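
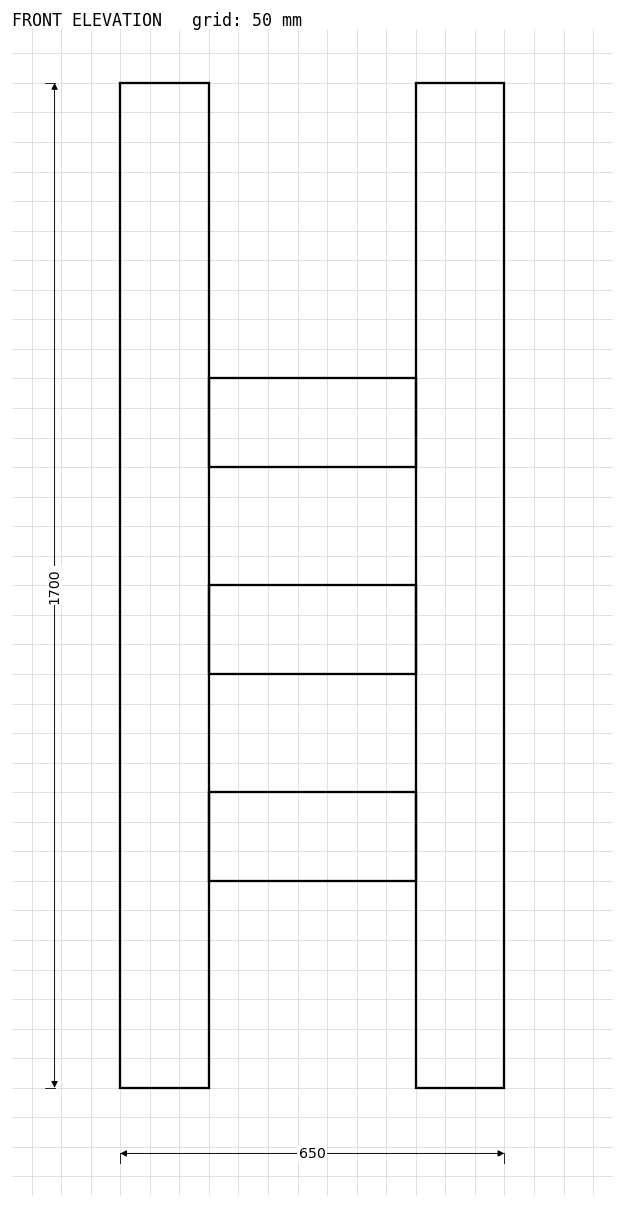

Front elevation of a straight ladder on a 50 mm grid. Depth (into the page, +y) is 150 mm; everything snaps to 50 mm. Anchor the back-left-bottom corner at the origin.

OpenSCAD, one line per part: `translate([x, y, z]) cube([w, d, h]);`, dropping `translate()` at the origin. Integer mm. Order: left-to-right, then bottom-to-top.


cube([150, 150, 1700]);
translate([150, 0, 350]) cube([350, 150, 150]);
translate([150, 0, 700]) cube([350, 150, 150]);
translate([150, 0, 1050]) cube([350, 150, 150]);
translate([500, 0, 0]) cube([150, 150, 1700]);


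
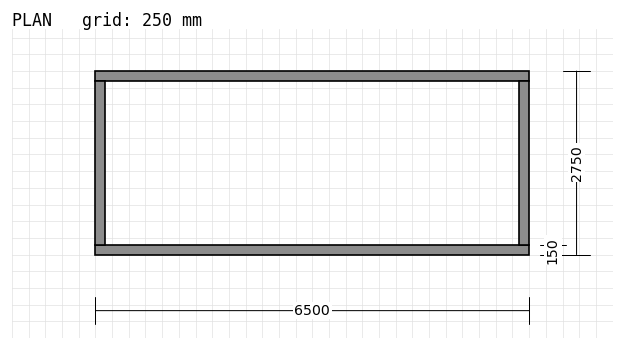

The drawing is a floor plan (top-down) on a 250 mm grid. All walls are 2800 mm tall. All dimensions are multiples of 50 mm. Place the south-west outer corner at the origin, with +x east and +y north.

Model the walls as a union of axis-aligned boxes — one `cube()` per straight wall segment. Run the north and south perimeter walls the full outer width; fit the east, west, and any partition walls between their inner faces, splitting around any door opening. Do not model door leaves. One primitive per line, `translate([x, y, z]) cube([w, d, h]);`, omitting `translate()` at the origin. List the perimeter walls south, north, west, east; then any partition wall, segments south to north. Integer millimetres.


cube([6500, 150, 2800]);
translate([0, 2600, 0]) cube([6500, 150, 2800]);
translate([0, 150, 0]) cube([150, 2450, 2800]);
translate([6350, 150, 0]) cube([150, 2450, 2800]);


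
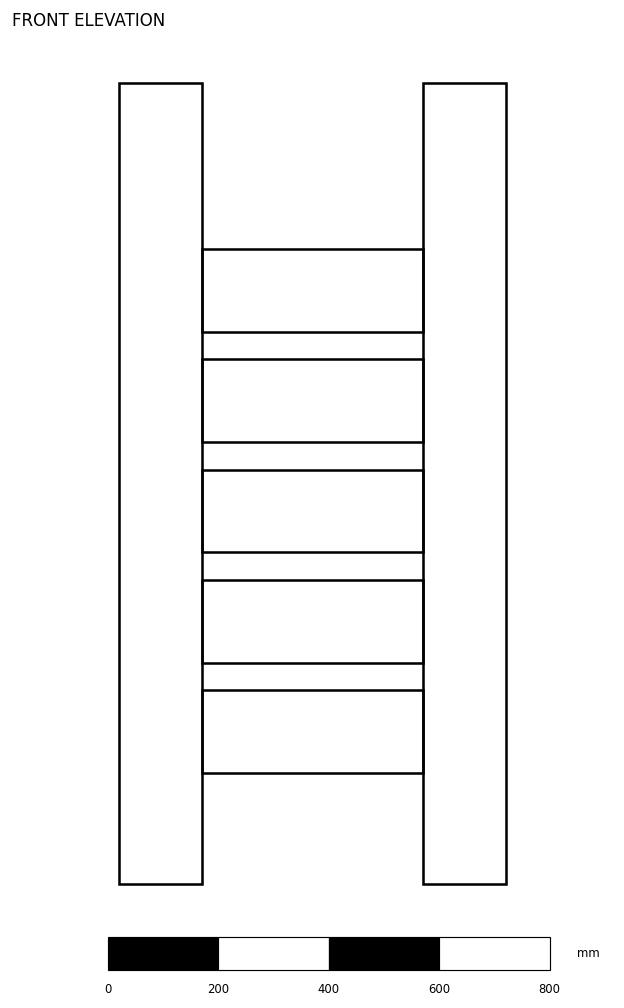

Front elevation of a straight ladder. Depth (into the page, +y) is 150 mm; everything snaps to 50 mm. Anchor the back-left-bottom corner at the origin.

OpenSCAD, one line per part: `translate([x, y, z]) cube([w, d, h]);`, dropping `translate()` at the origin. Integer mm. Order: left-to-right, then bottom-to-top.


cube([150, 150, 1450]);
translate([150, 0, 200]) cube([400, 150, 150]);
translate([150, 0, 400]) cube([400, 150, 150]);
translate([150, 0, 600]) cube([400, 150, 150]);
translate([150, 0, 800]) cube([400, 150, 150]);
translate([150, 0, 1000]) cube([400, 150, 150]);
translate([550, 0, 0]) cube([150, 150, 1450]);


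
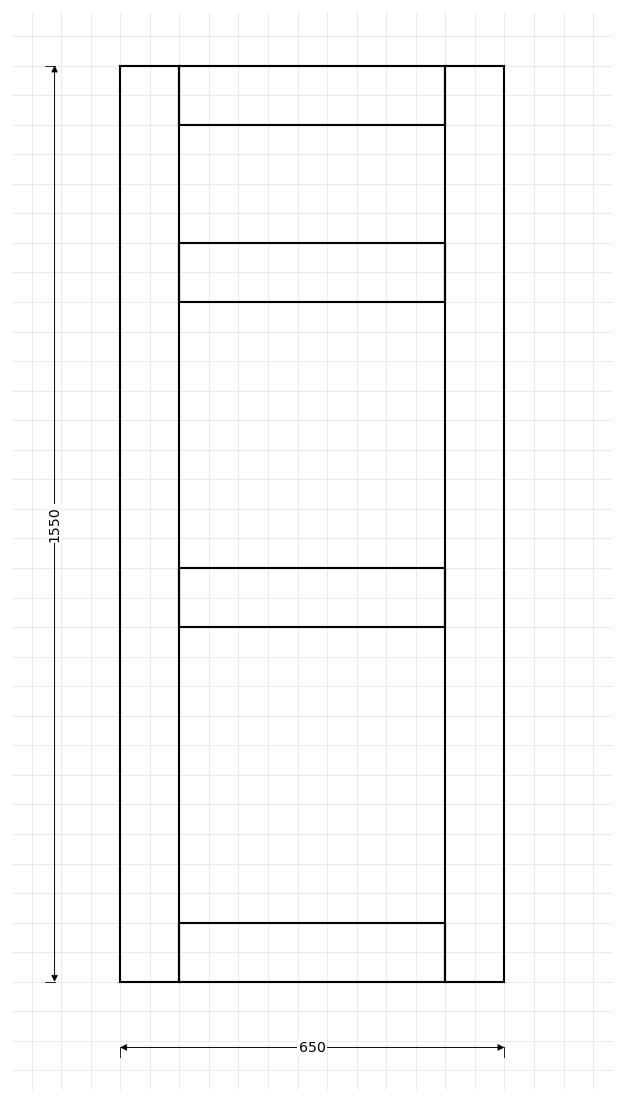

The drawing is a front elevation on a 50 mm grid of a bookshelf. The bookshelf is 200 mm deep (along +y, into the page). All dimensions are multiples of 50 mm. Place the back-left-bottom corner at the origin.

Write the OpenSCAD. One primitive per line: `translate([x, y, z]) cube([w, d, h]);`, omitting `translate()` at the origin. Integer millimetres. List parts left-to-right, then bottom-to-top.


cube([100, 200, 1550]);
translate([100, 0, 0]) cube([450, 200, 100]);
translate([100, 0, 600]) cube([450, 200, 100]);
translate([100, 0, 1150]) cube([450, 200, 100]);
translate([100, 0, 1450]) cube([450, 200, 100]);
translate([550, 0, 0]) cube([100, 200, 1550]);


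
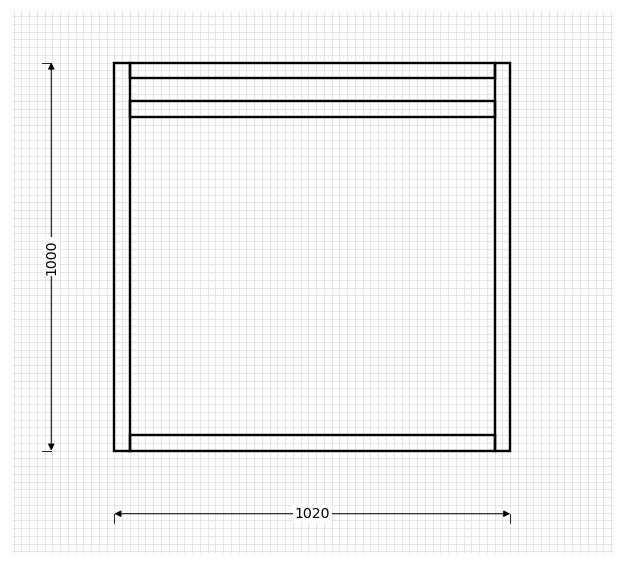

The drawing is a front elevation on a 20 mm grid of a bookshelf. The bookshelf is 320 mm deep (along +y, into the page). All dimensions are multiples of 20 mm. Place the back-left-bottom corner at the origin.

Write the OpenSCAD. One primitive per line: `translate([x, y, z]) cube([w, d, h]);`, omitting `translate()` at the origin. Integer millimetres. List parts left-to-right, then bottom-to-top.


cube([40, 320, 1000]);
translate([40, 0, 0]) cube([940, 320, 40]);
translate([40, 0, 860]) cube([940, 320, 40]);
translate([40, 0, 960]) cube([940, 320, 40]);
translate([980, 0, 0]) cube([40, 320, 1000]);


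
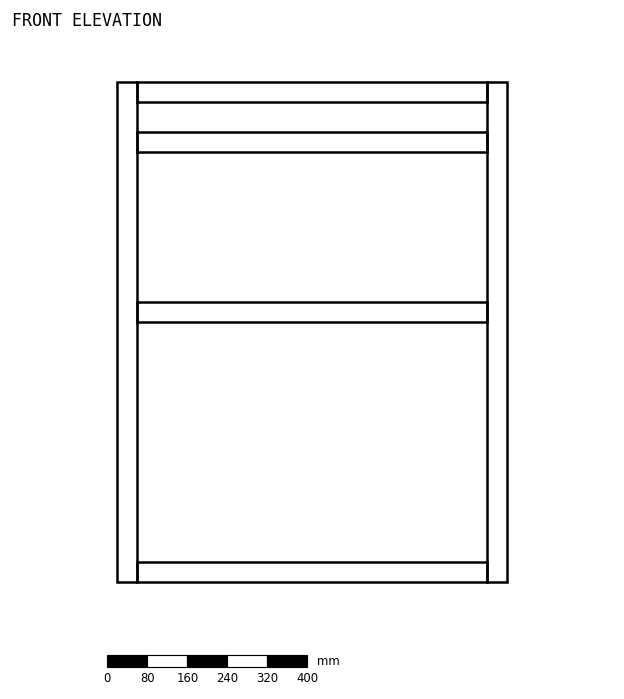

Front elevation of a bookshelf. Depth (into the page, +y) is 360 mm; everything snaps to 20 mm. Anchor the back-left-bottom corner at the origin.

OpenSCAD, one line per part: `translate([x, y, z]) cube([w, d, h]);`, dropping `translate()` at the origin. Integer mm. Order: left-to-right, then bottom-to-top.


cube([40, 360, 1000]);
translate([40, 0, 0]) cube([700, 360, 40]);
translate([40, 0, 520]) cube([700, 360, 40]);
translate([40, 0, 860]) cube([700, 360, 40]);
translate([40, 0, 960]) cube([700, 360, 40]);
translate([740, 0, 0]) cube([40, 360, 1000]);


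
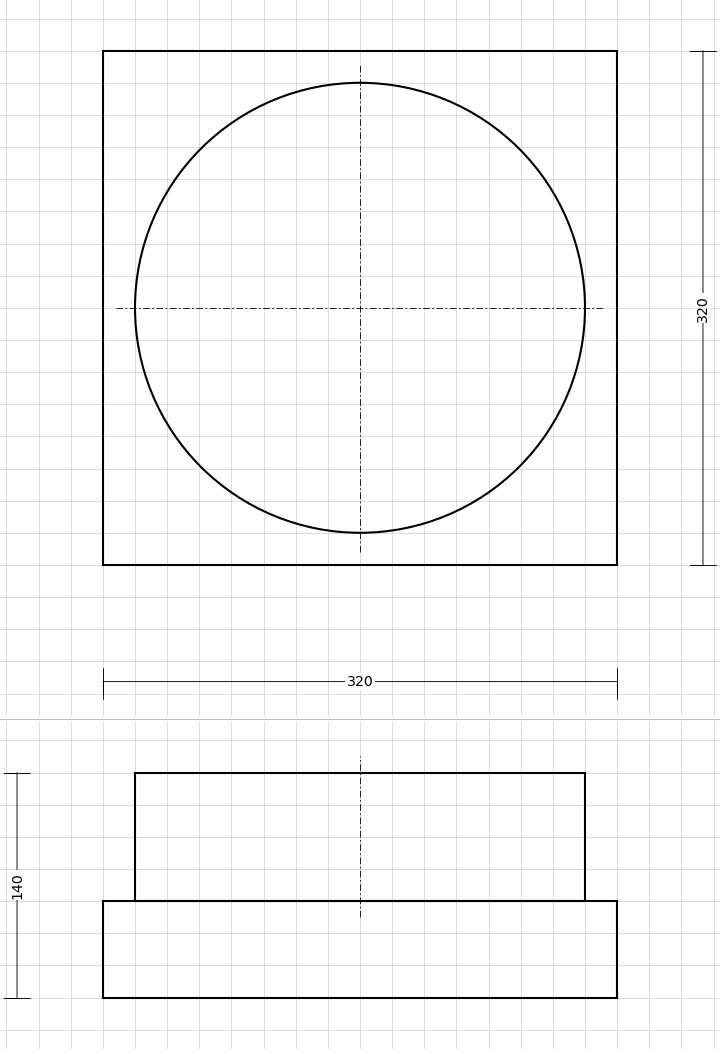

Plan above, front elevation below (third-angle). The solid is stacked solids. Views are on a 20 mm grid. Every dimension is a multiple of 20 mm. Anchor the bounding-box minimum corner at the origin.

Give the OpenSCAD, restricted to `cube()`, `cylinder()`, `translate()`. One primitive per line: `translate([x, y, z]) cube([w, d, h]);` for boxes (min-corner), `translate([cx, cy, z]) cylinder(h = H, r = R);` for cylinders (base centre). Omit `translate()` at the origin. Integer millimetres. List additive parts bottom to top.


cube([320, 320, 60]);
translate([160, 160, 60]) cylinder(h = 80, r = 140);


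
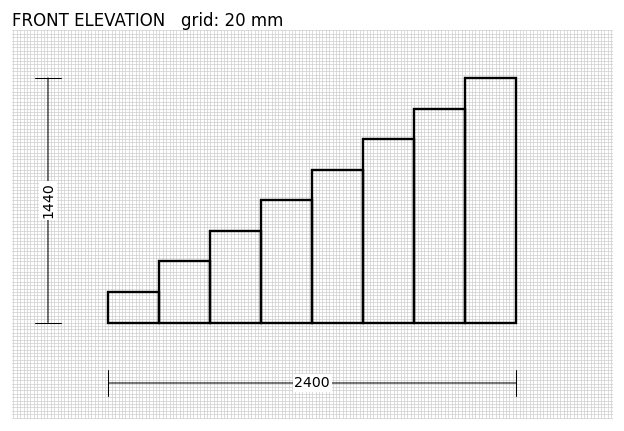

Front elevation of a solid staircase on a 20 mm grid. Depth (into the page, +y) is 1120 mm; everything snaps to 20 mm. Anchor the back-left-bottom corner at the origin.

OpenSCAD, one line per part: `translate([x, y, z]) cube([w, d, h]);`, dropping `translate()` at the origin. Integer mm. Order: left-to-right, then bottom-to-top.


cube([300, 1120, 180]);
translate([300, 0, 0]) cube([300, 1120, 360]);
translate([600, 0, 0]) cube([300, 1120, 540]);
translate([900, 0, 0]) cube([300, 1120, 720]);
translate([1200, 0, 0]) cube([300, 1120, 900]);
translate([1500, 0, 0]) cube([300, 1120, 1080]);
translate([1800, 0, 0]) cube([300, 1120, 1260]);
translate([2100, 0, 0]) cube([300, 1120, 1440]);


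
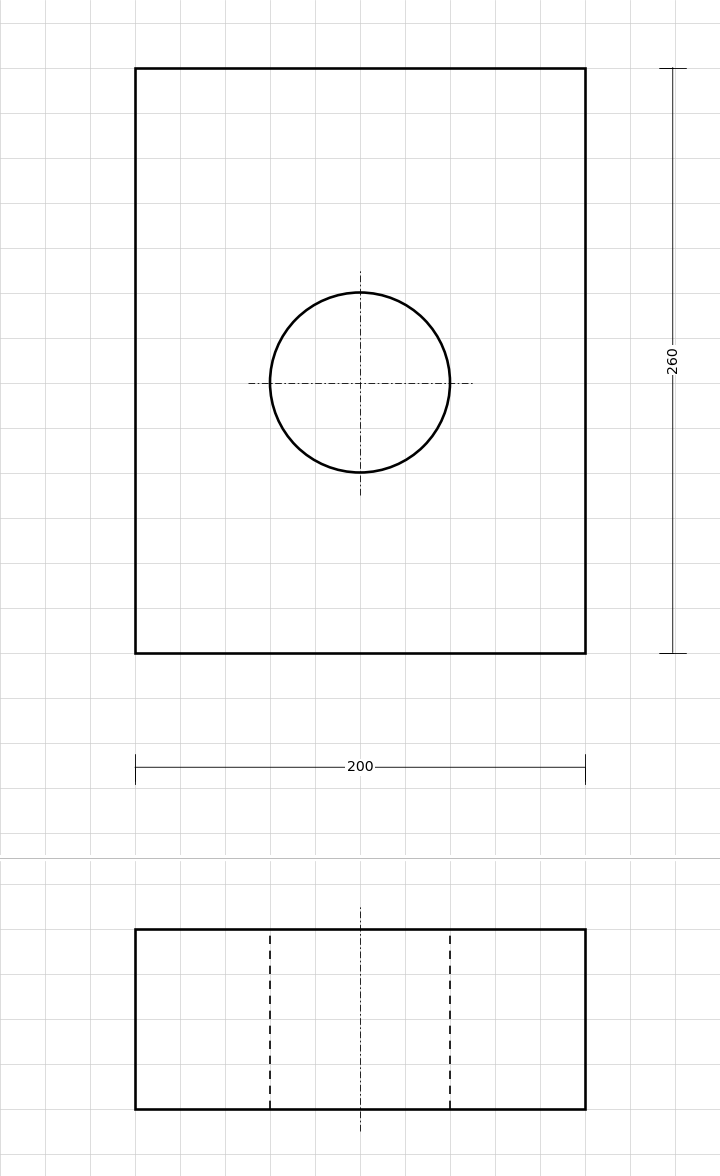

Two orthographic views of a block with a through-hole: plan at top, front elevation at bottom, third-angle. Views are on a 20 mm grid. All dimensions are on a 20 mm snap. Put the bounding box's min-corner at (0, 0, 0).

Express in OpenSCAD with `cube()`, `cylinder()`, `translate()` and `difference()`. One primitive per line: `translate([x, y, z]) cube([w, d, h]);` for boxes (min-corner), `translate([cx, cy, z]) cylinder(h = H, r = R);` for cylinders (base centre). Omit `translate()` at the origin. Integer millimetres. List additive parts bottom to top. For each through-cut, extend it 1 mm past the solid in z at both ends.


difference() {
  cube([200, 260, 80]);
  translate([100, 120, -1]) cylinder(h = 82, r = 40);
}


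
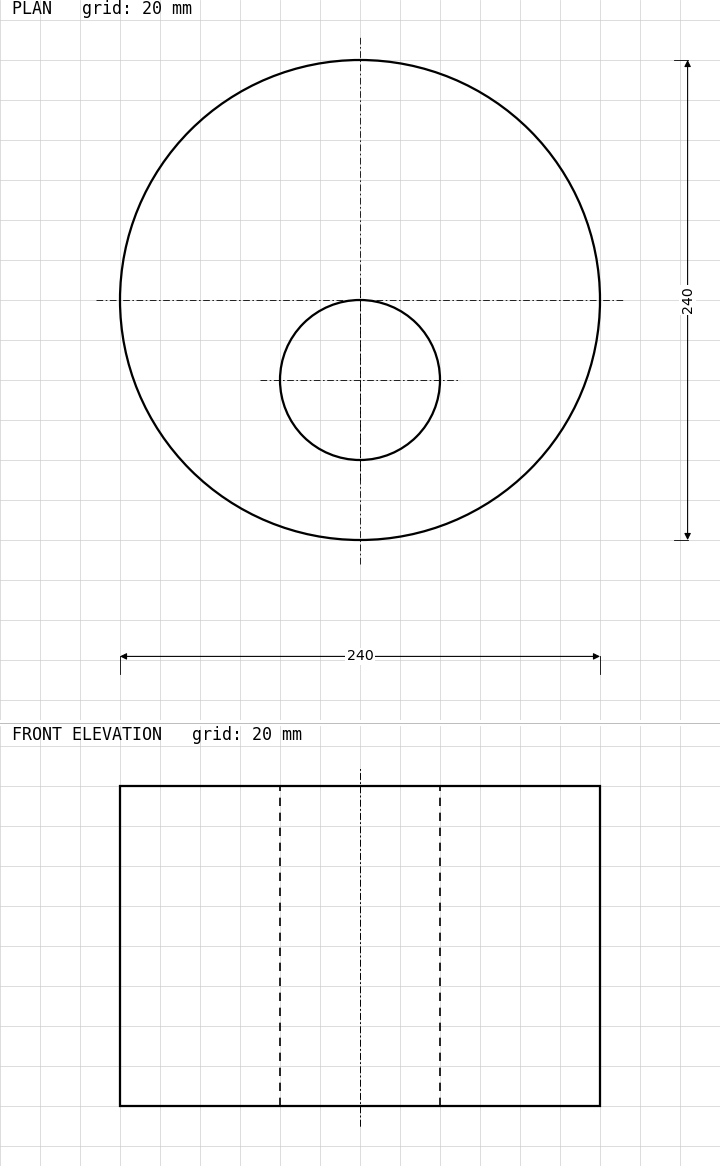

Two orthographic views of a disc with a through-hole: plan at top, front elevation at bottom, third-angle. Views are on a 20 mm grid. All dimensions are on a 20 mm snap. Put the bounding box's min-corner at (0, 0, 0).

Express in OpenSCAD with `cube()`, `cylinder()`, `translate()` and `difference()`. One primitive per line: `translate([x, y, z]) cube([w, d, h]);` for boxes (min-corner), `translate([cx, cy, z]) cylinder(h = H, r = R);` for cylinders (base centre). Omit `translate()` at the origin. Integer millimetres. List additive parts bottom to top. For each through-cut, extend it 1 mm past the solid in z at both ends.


difference() {
  translate([120, 120, 0]) cylinder(h = 160, r = 120);
  translate([120, 80, -1]) cylinder(h = 162, r = 40);
}


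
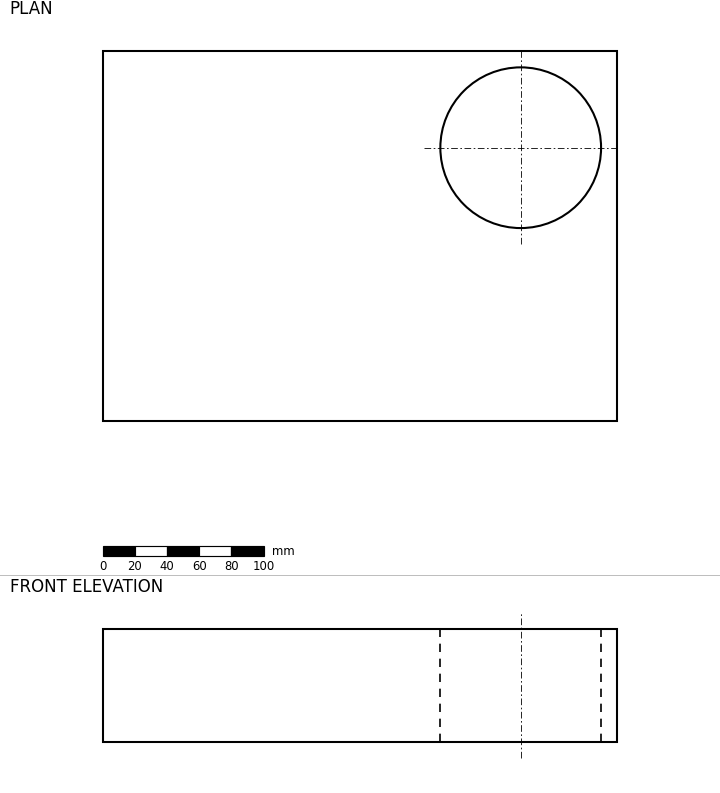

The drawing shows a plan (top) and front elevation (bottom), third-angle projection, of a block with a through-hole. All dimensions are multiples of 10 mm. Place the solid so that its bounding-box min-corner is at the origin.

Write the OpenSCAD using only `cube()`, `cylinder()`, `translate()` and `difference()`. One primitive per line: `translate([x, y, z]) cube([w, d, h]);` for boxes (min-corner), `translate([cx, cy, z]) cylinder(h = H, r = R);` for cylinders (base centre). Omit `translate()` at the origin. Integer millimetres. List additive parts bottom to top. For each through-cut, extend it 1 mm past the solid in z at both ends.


difference() {
  cube([320, 230, 70]);
  translate([260, 170, -1]) cylinder(h = 72, r = 50);
}


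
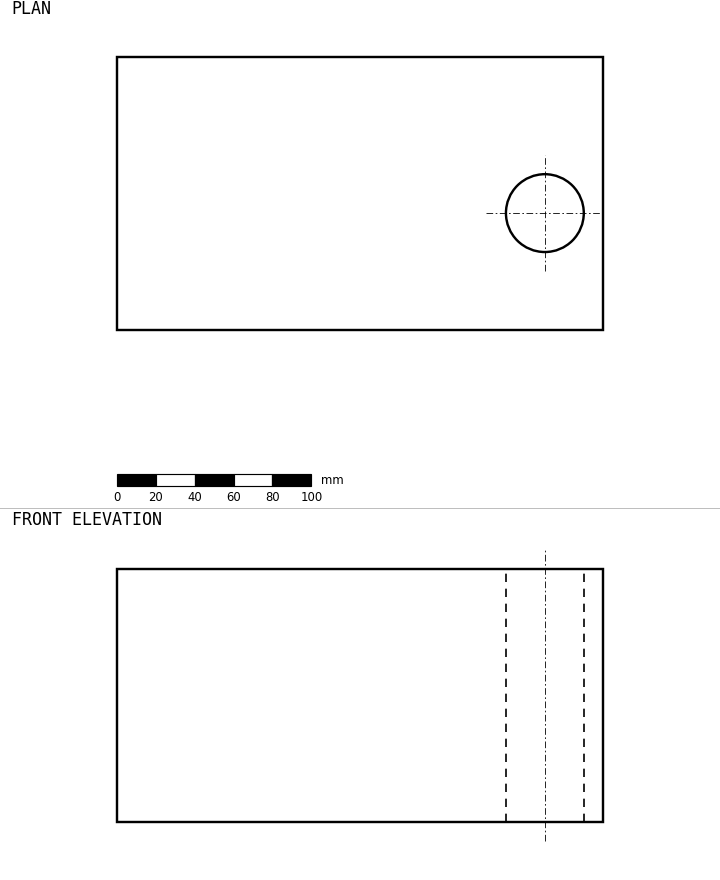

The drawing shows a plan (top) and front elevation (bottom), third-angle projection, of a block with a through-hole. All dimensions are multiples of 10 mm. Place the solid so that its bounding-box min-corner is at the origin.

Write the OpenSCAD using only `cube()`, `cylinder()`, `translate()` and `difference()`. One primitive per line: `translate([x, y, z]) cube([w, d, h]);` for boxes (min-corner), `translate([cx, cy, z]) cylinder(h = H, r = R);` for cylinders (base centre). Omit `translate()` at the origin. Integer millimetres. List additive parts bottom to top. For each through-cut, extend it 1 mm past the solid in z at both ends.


difference() {
  cube([250, 140, 130]);
  translate([220, 60, -1]) cylinder(h = 132, r = 20);
}


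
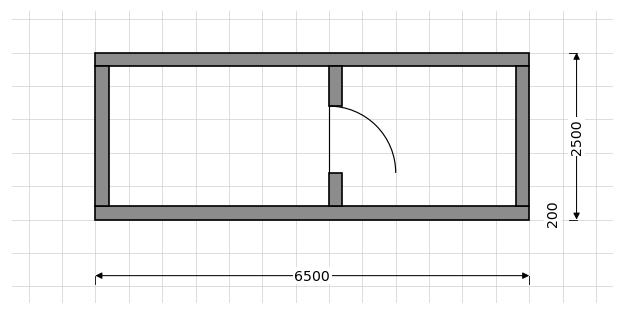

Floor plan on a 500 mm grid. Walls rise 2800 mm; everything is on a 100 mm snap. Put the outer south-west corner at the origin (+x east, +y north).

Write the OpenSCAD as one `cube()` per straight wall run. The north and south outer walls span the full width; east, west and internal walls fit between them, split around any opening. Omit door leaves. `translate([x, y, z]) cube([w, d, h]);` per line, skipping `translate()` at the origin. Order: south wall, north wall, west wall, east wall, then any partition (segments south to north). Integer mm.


cube([6500, 200, 2800]);
translate([0, 2300, 0]) cube([6500, 200, 2800]);
translate([0, 200, 0]) cube([200, 2100, 2800]);
translate([6300, 200, 0]) cube([200, 2100, 2800]);
translate([3500, 200, 0]) cube([200, 500, 2800]);
translate([3500, 1700, 0]) cube([200, 600, 2800]);


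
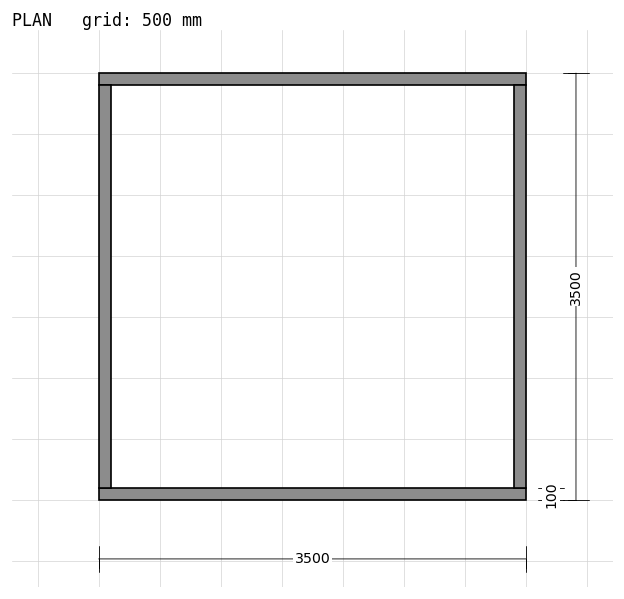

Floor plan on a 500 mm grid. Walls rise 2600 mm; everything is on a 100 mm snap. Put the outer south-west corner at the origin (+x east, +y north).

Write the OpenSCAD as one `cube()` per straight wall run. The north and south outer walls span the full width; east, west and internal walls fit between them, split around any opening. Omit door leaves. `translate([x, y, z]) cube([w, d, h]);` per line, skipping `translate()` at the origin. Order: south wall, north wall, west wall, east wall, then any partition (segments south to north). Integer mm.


cube([3500, 100, 2600]);
translate([0, 3400, 0]) cube([3500, 100, 2600]);
translate([0, 100, 0]) cube([100, 3300, 2600]);
translate([3400, 100, 0]) cube([100, 3300, 2600]);


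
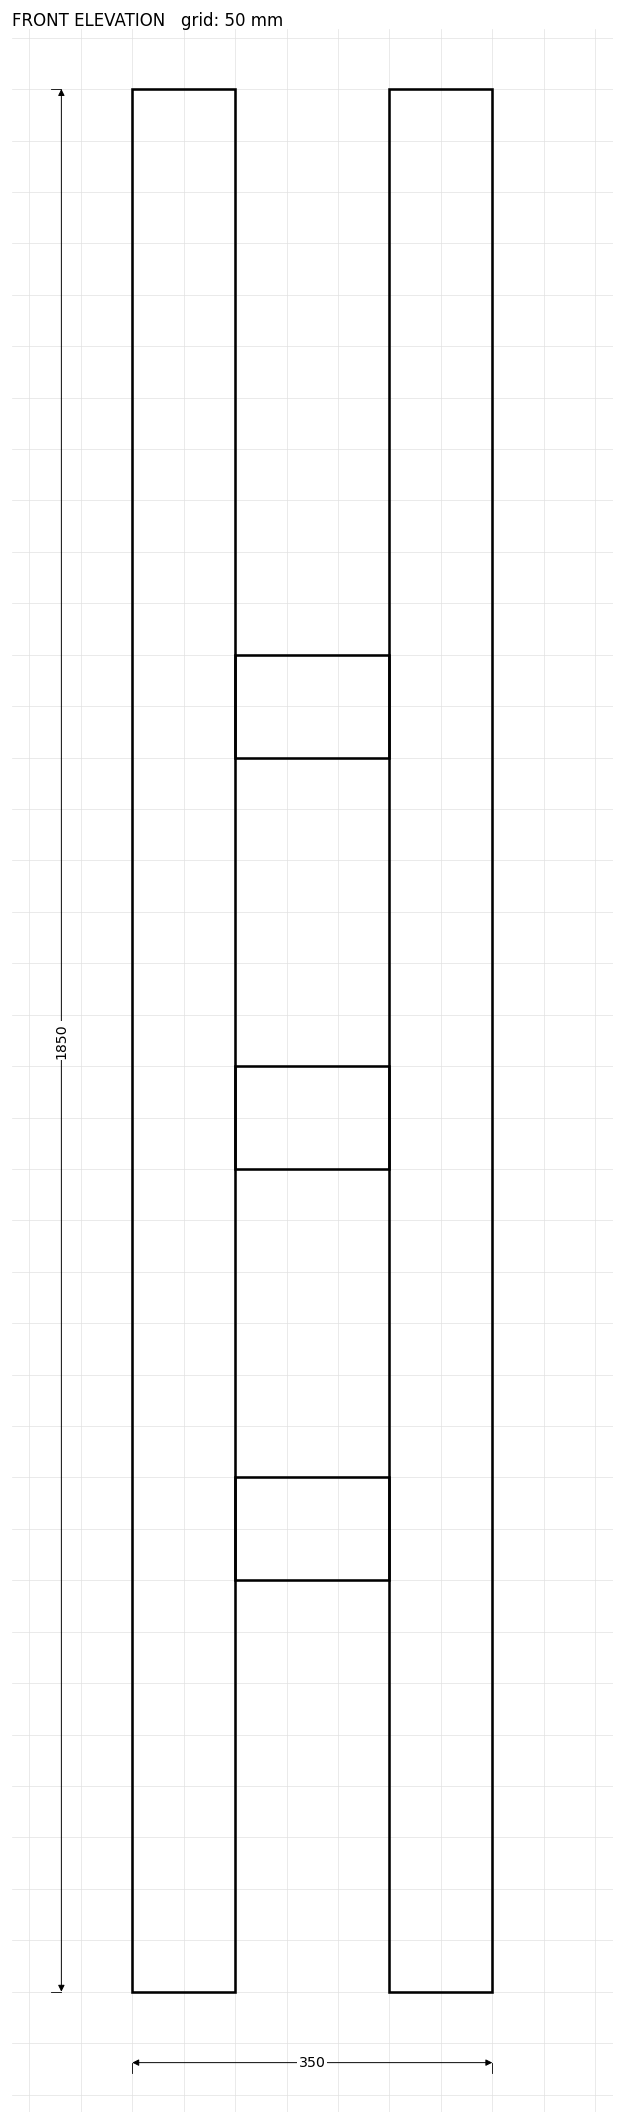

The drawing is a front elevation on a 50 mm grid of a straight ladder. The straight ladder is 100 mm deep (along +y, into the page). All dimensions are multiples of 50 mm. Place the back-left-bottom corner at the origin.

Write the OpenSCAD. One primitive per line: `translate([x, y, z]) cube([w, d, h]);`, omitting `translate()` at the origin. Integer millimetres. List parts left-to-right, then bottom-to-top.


cube([100, 100, 1850]);
translate([100, 0, 400]) cube([150, 100, 100]);
translate([100, 0, 800]) cube([150, 100, 100]);
translate([100, 0, 1200]) cube([150, 100, 100]);
translate([250, 0, 0]) cube([100, 100, 1850]);


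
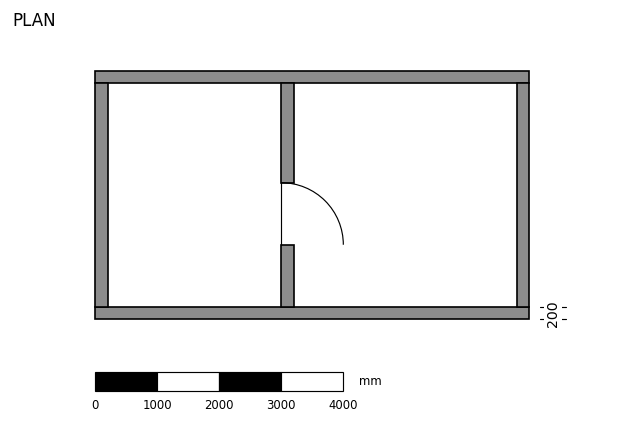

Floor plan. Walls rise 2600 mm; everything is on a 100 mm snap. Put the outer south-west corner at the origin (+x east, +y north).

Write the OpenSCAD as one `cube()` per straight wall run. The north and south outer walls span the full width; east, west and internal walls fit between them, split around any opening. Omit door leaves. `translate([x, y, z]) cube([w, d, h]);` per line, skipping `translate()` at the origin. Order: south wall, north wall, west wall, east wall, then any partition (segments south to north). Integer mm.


cube([7000, 200, 2600]);
translate([0, 3800, 0]) cube([7000, 200, 2600]);
translate([0, 200, 0]) cube([200, 3600, 2600]);
translate([6800, 200, 0]) cube([200, 3600, 2600]);
translate([3000, 200, 0]) cube([200, 1000, 2600]);
translate([3000, 2200, 0]) cube([200, 1600, 2600]);


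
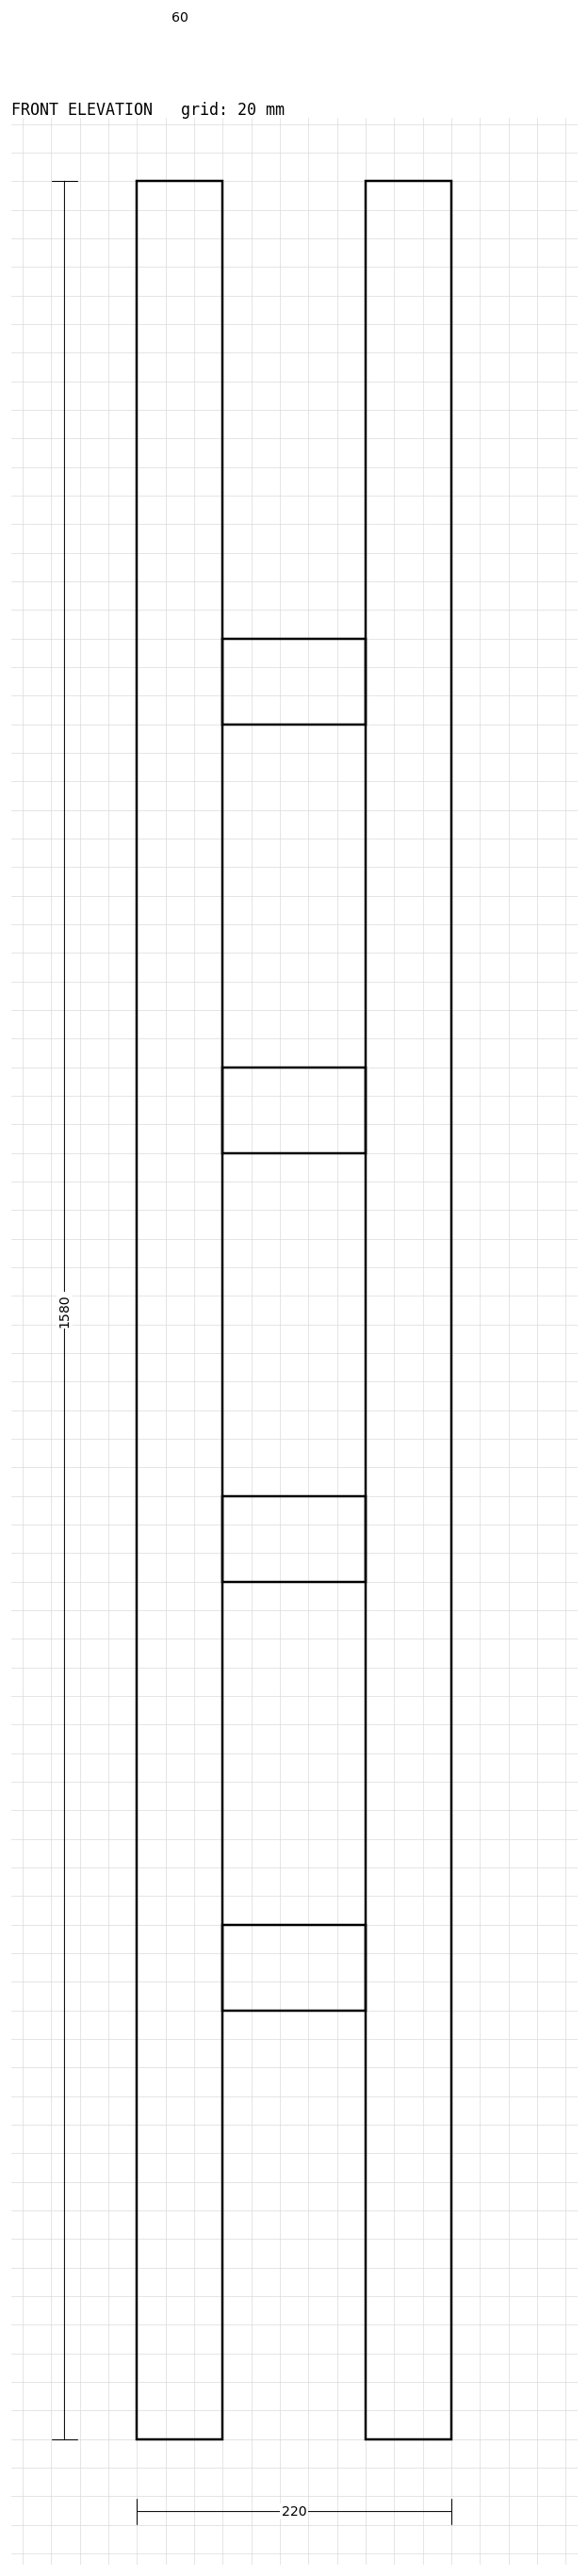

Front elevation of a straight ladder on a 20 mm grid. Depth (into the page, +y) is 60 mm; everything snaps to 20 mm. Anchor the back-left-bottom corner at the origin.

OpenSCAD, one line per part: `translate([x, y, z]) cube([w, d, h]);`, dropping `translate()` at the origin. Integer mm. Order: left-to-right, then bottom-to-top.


cube([60, 60, 1580]);
translate([60, 0, 300]) cube([100, 60, 60]);
translate([60, 0, 600]) cube([100, 60, 60]);
translate([60, 0, 900]) cube([100, 60, 60]);
translate([60, 0, 1200]) cube([100, 60, 60]);
translate([160, 0, 0]) cube([60, 60, 1580]);


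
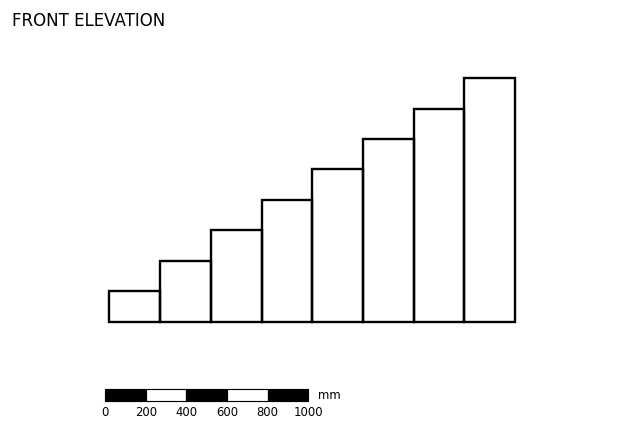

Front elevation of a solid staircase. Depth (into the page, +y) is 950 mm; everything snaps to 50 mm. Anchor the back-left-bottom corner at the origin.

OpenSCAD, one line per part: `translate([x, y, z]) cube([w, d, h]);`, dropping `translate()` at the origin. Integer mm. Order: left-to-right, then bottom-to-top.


cube([250, 950, 150]);
translate([250, 0, 0]) cube([250, 950, 300]);
translate([500, 0, 0]) cube([250, 950, 450]);
translate([750, 0, 0]) cube([250, 950, 600]);
translate([1000, 0, 0]) cube([250, 950, 750]);
translate([1250, 0, 0]) cube([250, 950, 900]);
translate([1500, 0, 0]) cube([250, 950, 1050]);
translate([1750, 0, 0]) cube([250, 950, 1200]);


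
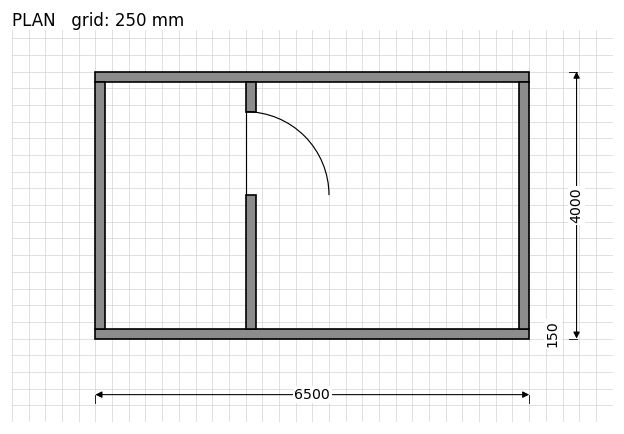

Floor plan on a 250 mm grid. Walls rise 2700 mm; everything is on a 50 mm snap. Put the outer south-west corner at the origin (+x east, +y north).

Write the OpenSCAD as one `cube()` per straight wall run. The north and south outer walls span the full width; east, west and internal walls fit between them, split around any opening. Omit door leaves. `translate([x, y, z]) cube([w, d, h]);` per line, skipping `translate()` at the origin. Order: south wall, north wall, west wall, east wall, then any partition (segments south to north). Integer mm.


cube([6500, 150, 2700]);
translate([0, 3850, 0]) cube([6500, 150, 2700]);
translate([0, 150, 0]) cube([150, 3700, 2700]);
translate([6350, 150, 0]) cube([150, 3700, 2700]);
translate([2250, 150, 0]) cube([150, 2000, 2700]);
translate([2250, 3400, 0]) cube([150, 450, 2700]);


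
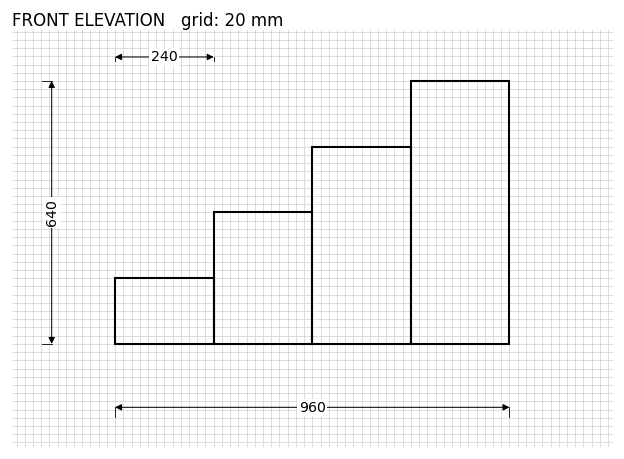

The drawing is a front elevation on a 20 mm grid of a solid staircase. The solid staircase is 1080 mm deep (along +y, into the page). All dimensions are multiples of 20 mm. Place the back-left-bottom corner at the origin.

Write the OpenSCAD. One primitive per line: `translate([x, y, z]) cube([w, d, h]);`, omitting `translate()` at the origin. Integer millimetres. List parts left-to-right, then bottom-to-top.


cube([240, 1080, 160]);
translate([240, 0, 0]) cube([240, 1080, 320]);
translate([480, 0, 0]) cube([240, 1080, 480]);
translate([720, 0, 0]) cube([240, 1080, 640]);


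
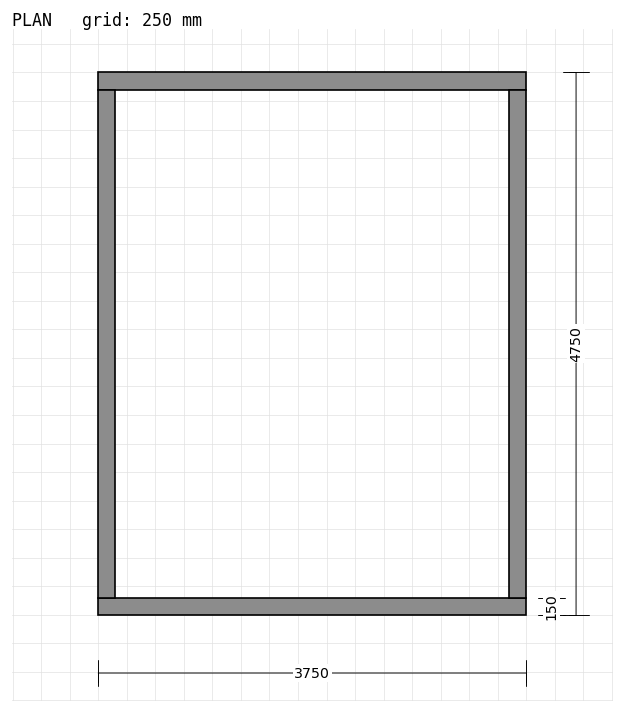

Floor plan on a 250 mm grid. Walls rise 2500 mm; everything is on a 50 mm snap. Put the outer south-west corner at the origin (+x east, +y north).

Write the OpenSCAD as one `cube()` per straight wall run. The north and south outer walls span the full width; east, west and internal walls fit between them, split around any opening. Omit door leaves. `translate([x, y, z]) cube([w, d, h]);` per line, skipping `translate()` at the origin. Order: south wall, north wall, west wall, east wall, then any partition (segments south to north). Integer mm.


cube([3750, 150, 2500]);
translate([0, 4600, 0]) cube([3750, 150, 2500]);
translate([0, 150, 0]) cube([150, 4450, 2500]);
translate([3600, 150, 0]) cube([150, 4450, 2500]);


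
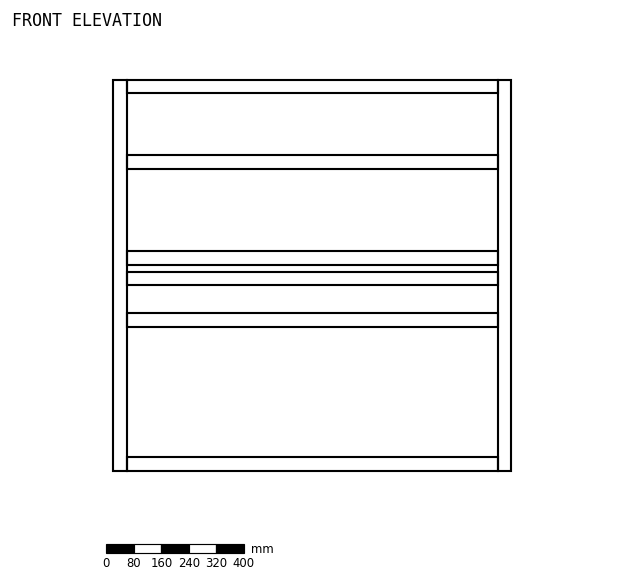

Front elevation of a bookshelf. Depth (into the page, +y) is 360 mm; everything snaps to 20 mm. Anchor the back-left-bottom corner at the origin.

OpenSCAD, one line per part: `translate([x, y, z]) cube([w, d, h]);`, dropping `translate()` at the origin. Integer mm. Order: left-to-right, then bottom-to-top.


cube([40, 360, 1140]);
translate([40, 0, 0]) cube([1080, 360, 40]);
translate([40, 0, 420]) cube([1080, 360, 40]);
translate([40, 0, 540]) cube([1080, 360, 40]);
translate([40, 0, 600]) cube([1080, 360, 40]);
translate([40, 0, 880]) cube([1080, 360, 40]);
translate([40, 0, 1100]) cube([1080, 360, 40]);
translate([1120, 0, 0]) cube([40, 360, 1140]);


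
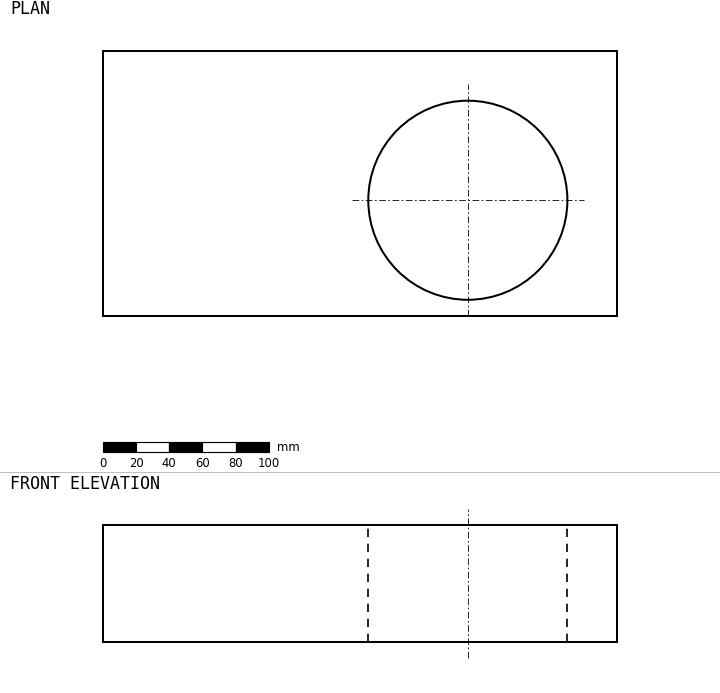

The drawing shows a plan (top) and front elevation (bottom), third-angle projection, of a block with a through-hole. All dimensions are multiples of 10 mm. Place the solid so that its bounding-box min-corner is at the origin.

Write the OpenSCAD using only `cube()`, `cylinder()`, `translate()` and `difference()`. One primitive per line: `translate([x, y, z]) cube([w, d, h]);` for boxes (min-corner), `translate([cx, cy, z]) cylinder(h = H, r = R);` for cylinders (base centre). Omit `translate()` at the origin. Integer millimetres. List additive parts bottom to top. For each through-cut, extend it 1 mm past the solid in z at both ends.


difference() {
  cube([310, 160, 70]);
  translate([220, 70, -1]) cylinder(h = 72, r = 60);
}


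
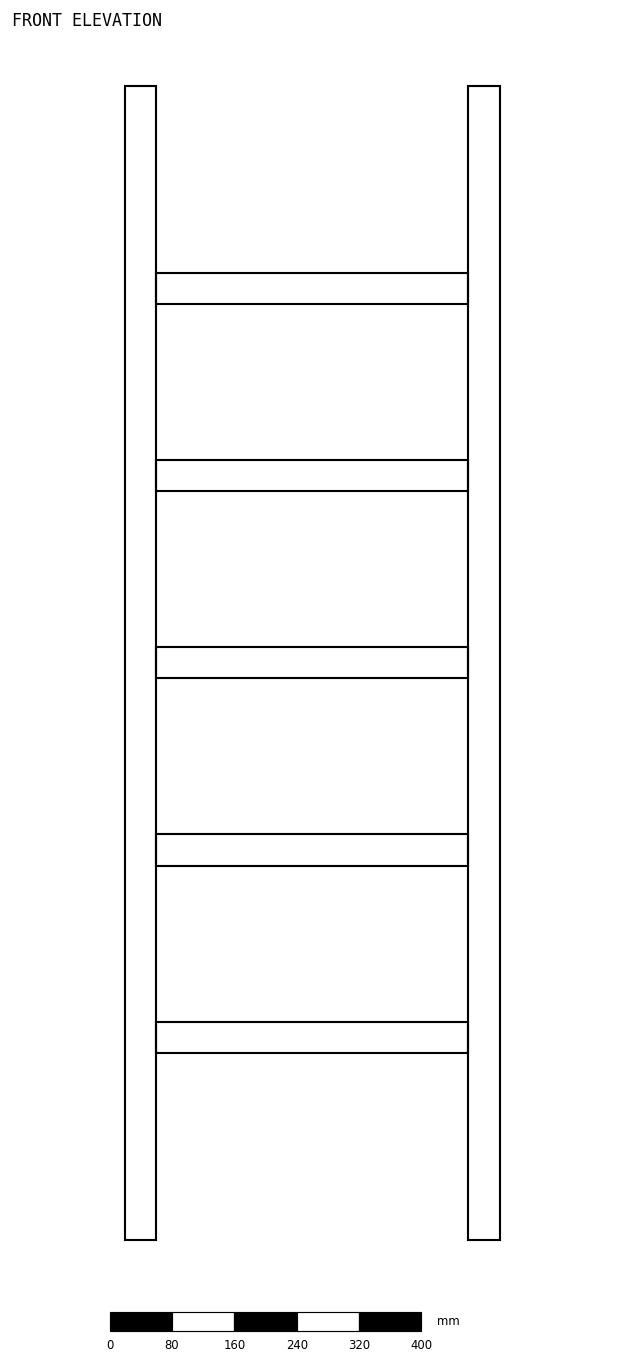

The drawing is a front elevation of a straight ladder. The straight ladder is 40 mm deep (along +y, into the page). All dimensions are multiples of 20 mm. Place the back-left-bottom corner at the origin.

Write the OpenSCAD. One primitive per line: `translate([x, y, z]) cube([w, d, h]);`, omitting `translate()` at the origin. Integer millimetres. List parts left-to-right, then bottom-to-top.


cube([40, 40, 1480]);
translate([40, 0, 240]) cube([400, 40, 40]);
translate([40, 0, 480]) cube([400, 40, 40]);
translate([40, 0, 720]) cube([400, 40, 40]);
translate([40, 0, 960]) cube([400, 40, 40]);
translate([40, 0, 1200]) cube([400, 40, 40]);
translate([440, 0, 0]) cube([40, 40, 1480]);


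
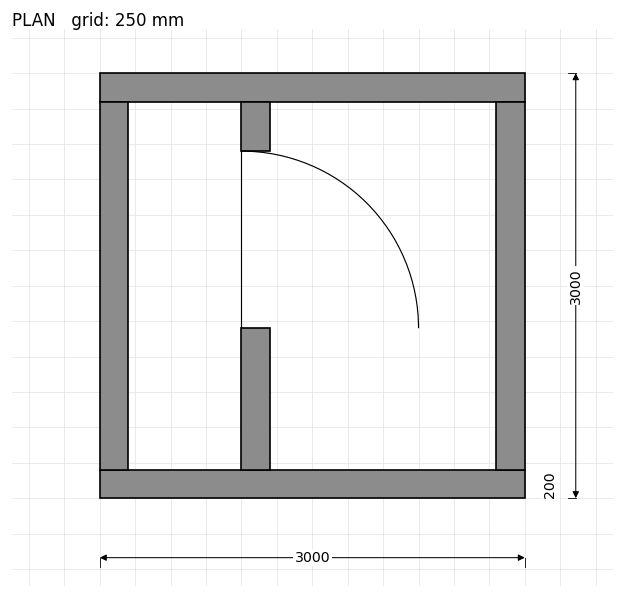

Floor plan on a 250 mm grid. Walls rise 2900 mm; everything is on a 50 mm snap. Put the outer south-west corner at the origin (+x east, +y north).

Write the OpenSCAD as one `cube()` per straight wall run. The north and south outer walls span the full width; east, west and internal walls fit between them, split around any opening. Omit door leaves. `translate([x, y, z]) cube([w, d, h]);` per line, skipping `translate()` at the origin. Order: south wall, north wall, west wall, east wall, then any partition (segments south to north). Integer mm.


cube([3000, 200, 2900]);
translate([0, 2800, 0]) cube([3000, 200, 2900]);
translate([0, 200, 0]) cube([200, 2600, 2900]);
translate([2800, 200, 0]) cube([200, 2600, 2900]);
translate([1000, 200, 0]) cube([200, 1000, 2900]);
translate([1000, 2450, 0]) cube([200, 350, 2900]);


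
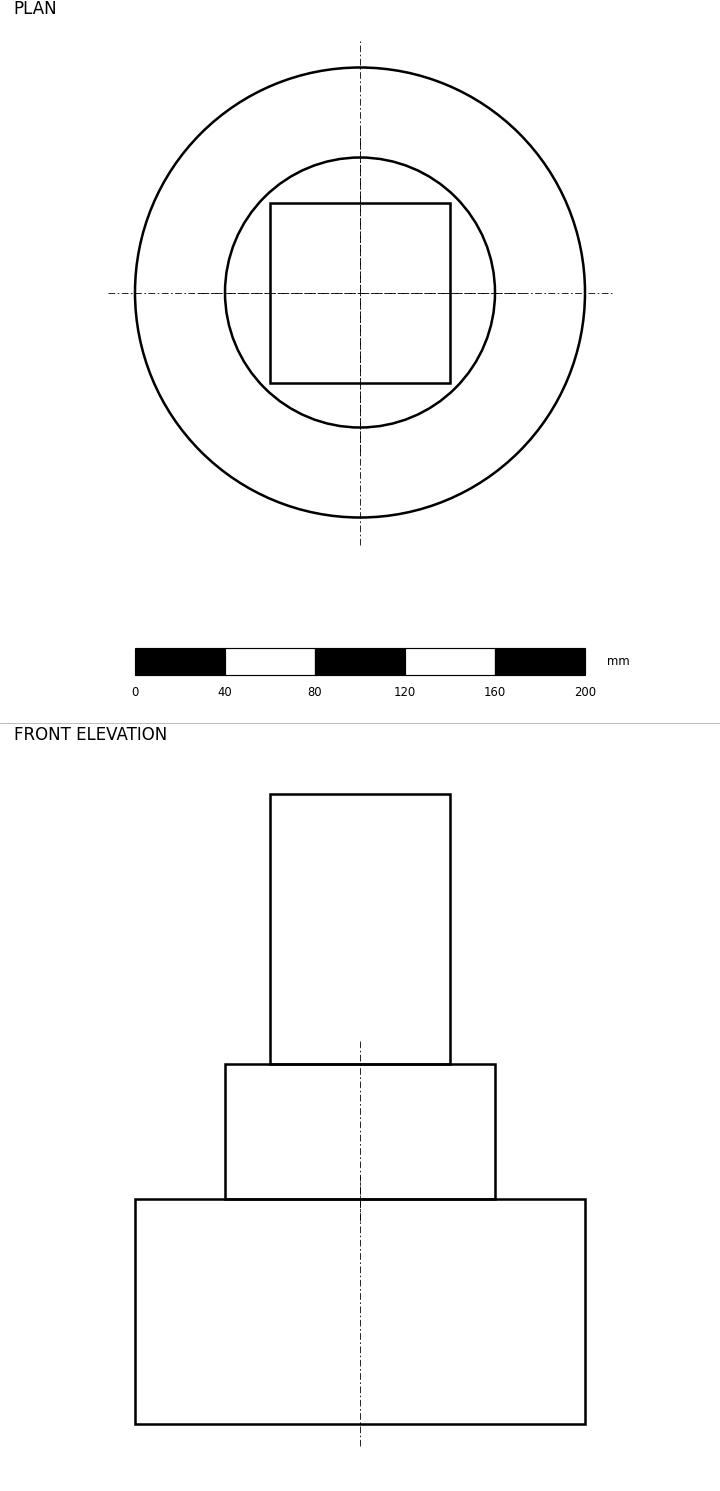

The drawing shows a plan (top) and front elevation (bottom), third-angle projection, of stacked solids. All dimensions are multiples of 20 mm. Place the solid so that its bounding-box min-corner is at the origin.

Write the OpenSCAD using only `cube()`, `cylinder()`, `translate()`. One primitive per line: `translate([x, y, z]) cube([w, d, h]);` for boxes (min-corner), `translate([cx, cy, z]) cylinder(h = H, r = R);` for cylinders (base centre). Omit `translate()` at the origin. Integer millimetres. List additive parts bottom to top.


translate([100, 100, 0]) cylinder(h = 100, r = 100);
translate([100, 100, 100]) cylinder(h = 60, r = 60);
translate([60, 60, 160]) cube([80, 80, 120]);


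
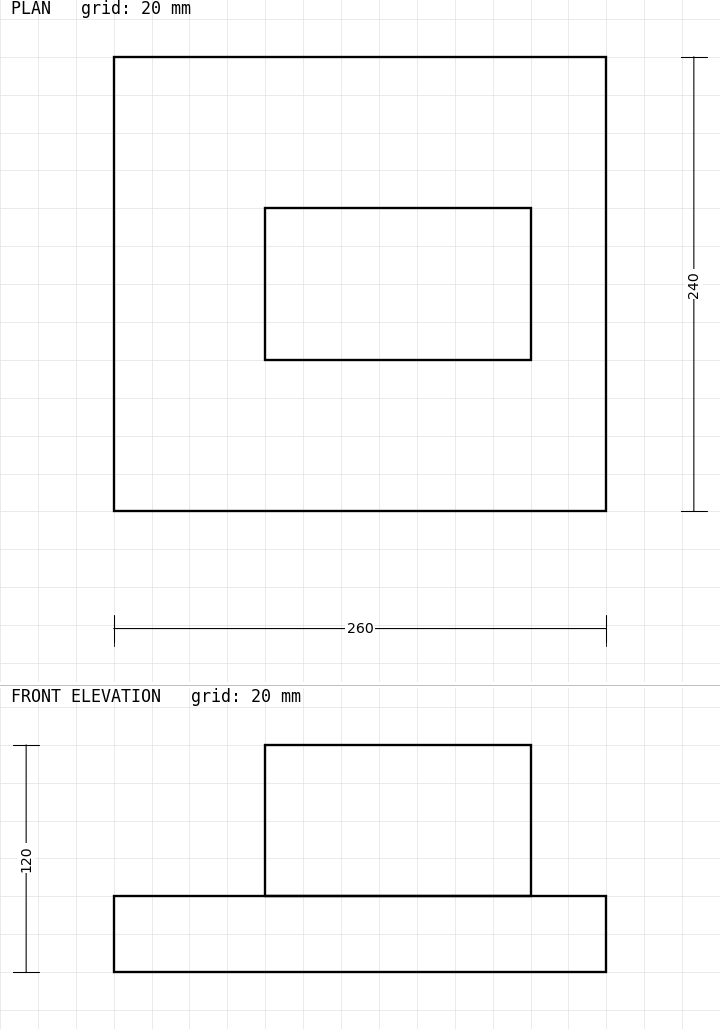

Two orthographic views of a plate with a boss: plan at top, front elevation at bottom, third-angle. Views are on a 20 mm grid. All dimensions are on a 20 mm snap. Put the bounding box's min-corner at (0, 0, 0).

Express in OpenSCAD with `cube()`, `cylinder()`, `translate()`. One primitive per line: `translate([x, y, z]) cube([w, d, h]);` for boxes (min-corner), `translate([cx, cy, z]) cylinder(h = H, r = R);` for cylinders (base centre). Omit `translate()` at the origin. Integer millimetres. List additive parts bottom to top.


cube([260, 240, 40]);
translate([80, 80, 40]) cube([140, 80, 80]);


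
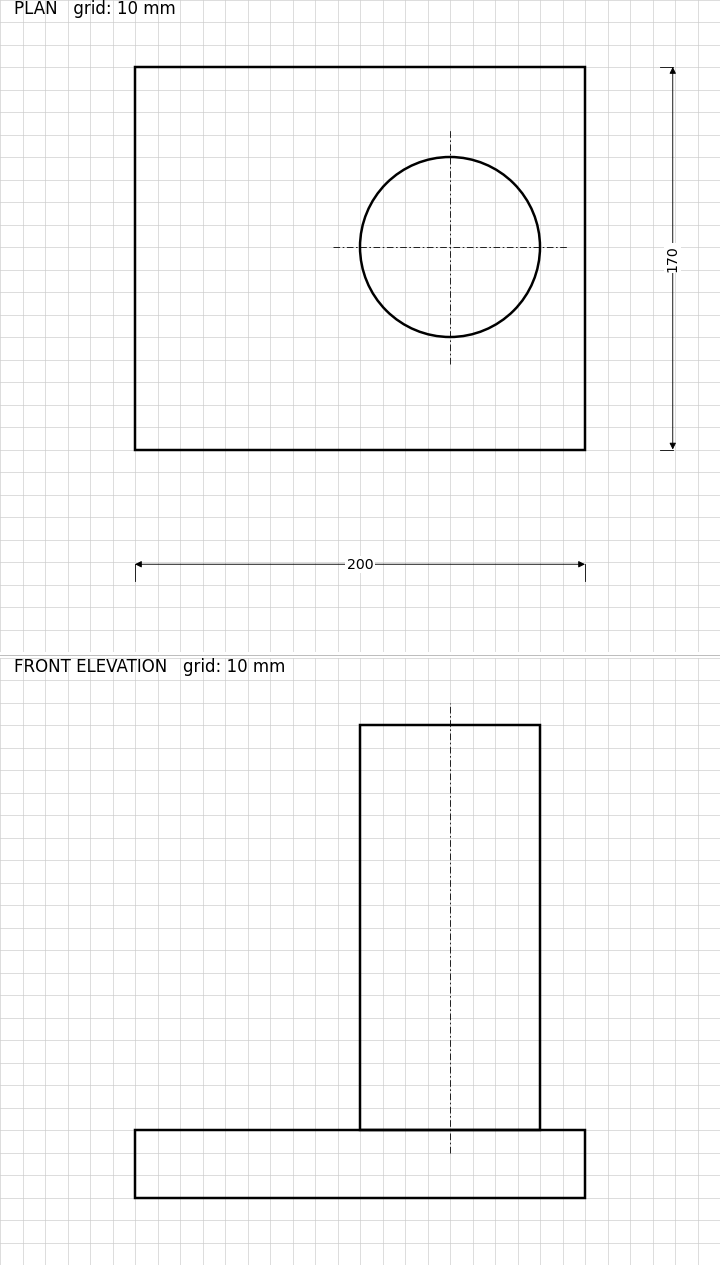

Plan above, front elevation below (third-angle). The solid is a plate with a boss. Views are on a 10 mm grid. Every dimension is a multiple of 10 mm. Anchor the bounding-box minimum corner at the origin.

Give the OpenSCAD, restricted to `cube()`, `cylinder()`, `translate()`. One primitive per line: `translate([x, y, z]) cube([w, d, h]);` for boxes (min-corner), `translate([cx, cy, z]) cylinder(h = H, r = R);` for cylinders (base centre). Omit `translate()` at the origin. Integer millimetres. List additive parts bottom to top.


cube([200, 170, 30]);
translate([140, 90, 30]) cylinder(h = 180, r = 40);


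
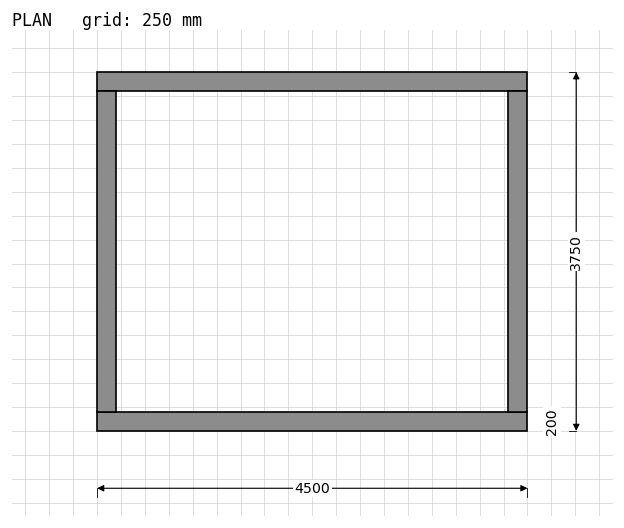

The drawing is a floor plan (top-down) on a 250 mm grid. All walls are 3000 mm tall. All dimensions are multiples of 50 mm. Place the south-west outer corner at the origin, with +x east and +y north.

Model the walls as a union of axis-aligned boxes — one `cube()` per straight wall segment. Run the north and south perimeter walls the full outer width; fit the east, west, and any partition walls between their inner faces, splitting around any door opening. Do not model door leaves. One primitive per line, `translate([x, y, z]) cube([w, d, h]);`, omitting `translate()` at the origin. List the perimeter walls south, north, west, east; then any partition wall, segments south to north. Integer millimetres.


cube([4500, 200, 3000]);
translate([0, 3550, 0]) cube([4500, 200, 3000]);
translate([0, 200, 0]) cube([200, 3350, 3000]);
translate([4300, 200, 0]) cube([200, 3350, 3000]);


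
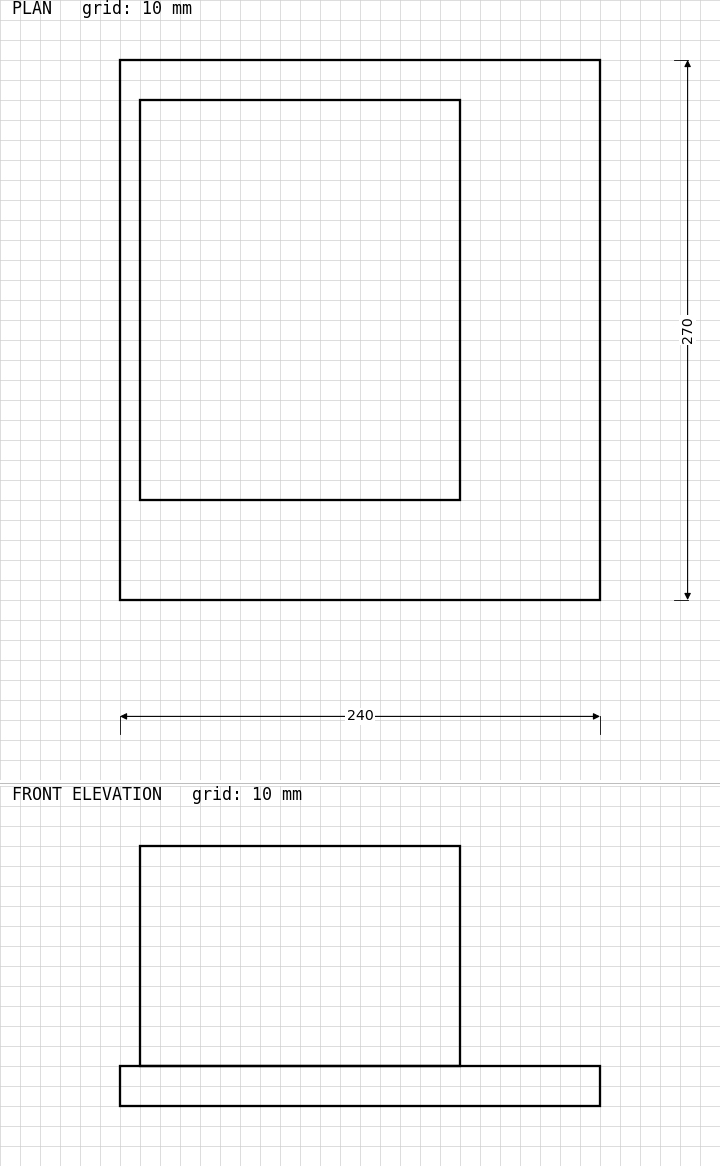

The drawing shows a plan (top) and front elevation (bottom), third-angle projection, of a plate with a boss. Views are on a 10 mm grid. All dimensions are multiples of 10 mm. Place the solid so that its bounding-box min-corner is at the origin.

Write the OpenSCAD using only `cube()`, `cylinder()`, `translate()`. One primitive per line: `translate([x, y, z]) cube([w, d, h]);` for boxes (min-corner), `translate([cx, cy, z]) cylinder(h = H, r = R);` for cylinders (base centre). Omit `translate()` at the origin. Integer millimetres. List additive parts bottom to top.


cube([240, 270, 20]);
translate([10, 50, 20]) cube([160, 200, 110]);


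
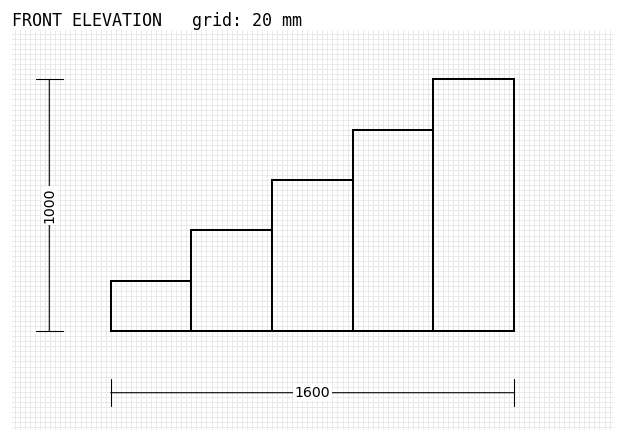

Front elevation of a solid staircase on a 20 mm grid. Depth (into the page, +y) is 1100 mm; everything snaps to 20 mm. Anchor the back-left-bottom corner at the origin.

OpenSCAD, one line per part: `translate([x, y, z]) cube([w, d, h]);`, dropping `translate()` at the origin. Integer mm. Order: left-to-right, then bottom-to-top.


cube([320, 1100, 200]);
translate([320, 0, 0]) cube([320, 1100, 400]);
translate([640, 0, 0]) cube([320, 1100, 600]);
translate([960, 0, 0]) cube([320, 1100, 800]);
translate([1280, 0, 0]) cube([320, 1100, 1000]);


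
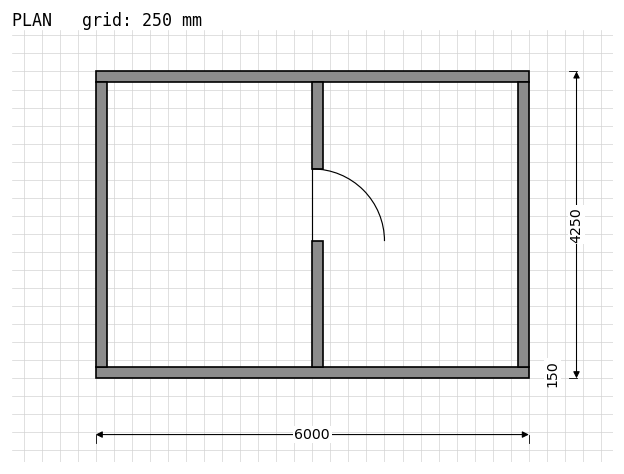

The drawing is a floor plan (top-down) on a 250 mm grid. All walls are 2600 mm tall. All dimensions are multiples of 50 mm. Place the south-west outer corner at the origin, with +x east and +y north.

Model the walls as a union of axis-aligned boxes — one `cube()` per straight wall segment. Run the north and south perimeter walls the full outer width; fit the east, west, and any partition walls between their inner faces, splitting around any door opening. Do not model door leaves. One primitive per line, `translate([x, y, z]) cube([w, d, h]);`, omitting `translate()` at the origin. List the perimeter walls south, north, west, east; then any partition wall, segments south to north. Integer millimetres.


cube([6000, 150, 2600]);
translate([0, 4100, 0]) cube([6000, 150, 2600]);
translate([0, 150, 0]) cube([150, 3950, 2600]);
translate([5850, 150, 0]) cube([150, 3950, 2600]);
translate([3000, 150, 0]) cube([150, 1750, 2600]);
translate([3000, 2900, 0]) cube([150, 1200, 2600]);


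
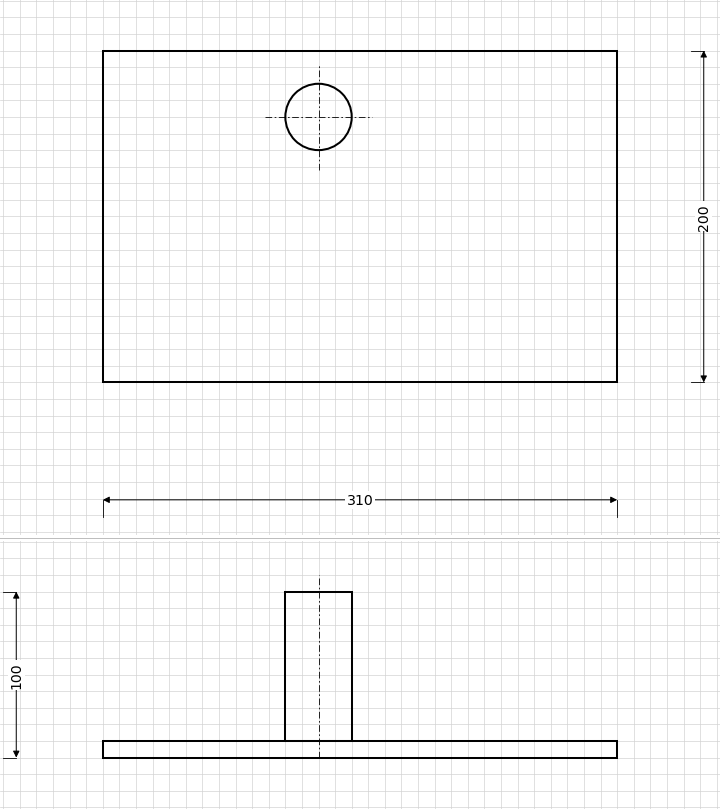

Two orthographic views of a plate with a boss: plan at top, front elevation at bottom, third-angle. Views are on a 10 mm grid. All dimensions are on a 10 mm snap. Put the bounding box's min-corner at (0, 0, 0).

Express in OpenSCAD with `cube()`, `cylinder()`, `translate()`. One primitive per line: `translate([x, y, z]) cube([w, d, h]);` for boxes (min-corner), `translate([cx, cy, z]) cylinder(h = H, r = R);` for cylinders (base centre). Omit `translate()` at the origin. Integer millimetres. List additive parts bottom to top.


cube([310, 200, 10]);
translate([130, 160, 10]) cylinder(h = 90, r = 20);


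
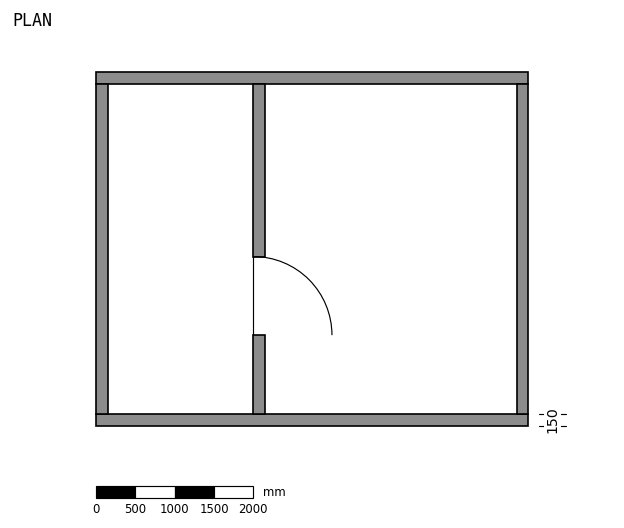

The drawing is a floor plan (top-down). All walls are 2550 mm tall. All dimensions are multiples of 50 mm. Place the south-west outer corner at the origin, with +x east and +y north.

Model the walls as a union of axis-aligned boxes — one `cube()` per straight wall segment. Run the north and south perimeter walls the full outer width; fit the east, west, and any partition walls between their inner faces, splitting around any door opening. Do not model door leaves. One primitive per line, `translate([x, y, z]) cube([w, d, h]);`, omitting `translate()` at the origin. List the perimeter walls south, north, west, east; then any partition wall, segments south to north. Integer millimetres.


cube([5500, 150, 2550]);
translate([0, 4350, 0]) cube([5500, 150, 2550]);
translate([0, 150, 0]) cube([150, 4200, 2550]);
translate([5350, 150, 0]) cube([150, 4200, 2550]);
translate([2000, 150, 0]) cube([150, 1000, 2550]);
translate([2000, 2150, 0]) cube([150, 2200, 2550]);


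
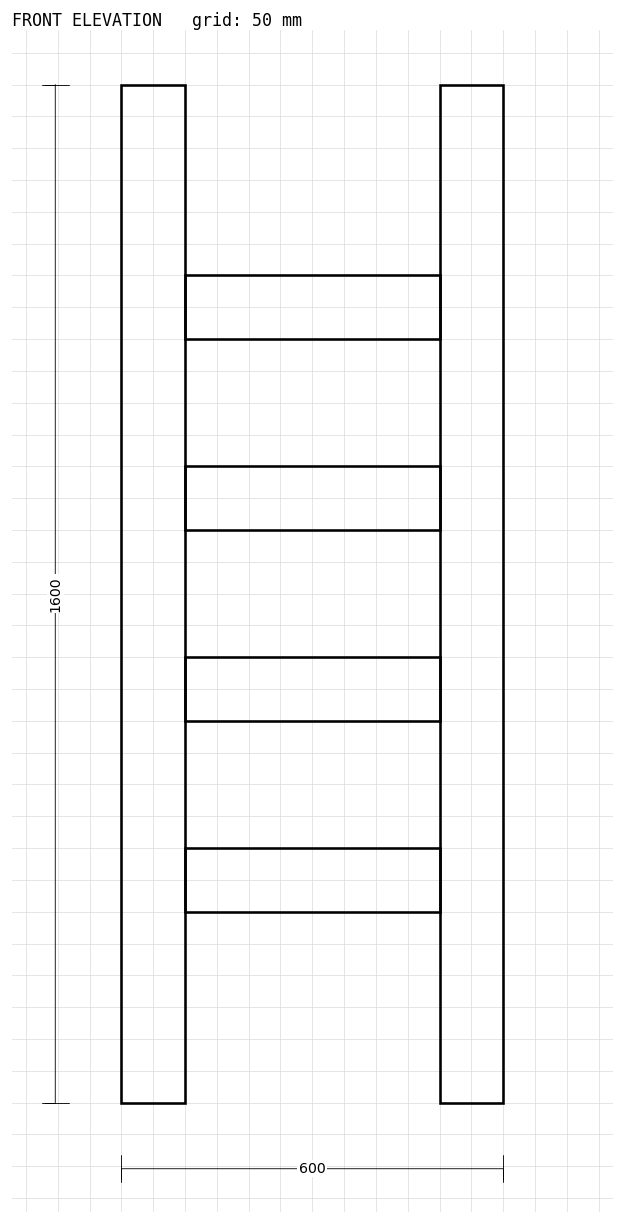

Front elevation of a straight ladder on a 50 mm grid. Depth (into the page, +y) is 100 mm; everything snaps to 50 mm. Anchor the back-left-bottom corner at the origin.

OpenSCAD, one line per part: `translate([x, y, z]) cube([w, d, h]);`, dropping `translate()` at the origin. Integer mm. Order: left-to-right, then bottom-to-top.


cube([100, 100, 1600]);
translate([100, 0, 300]) cube([400, 100, 100]);
translate([100, 0, 600]) cube([400, 100, 100]);
translate([100, 0, 900]) cube([400, 100, 100]);
translate([100, 0, 1200]) cube([400, 100, 100]);
translate([500, 0, 0]) cube([100, 100, 1600]);


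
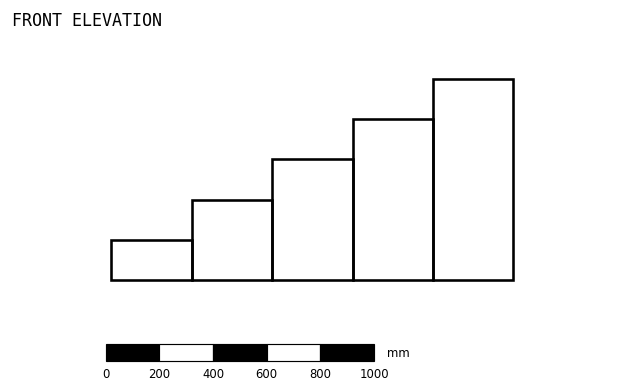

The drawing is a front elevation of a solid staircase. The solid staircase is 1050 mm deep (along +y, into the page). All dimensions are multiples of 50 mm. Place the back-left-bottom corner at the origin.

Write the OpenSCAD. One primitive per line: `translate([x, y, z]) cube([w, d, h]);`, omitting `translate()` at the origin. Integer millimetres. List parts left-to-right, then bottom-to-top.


cube([300, 1050, 150]);
translate([300, 0, 0]) cube([300, 1050, 300]);
translate([600, 0, 0]) cube([300, 1050, 450]);
translate([900, 0, 0]) cube([300, 1050, 600]);
translate([1200, 0, 0]) cube([300, 1050, 750]);


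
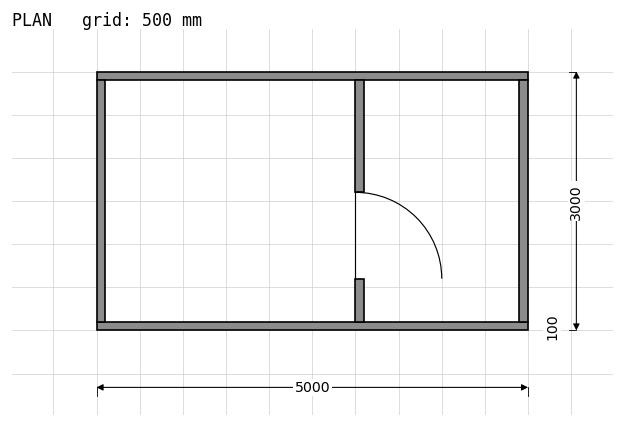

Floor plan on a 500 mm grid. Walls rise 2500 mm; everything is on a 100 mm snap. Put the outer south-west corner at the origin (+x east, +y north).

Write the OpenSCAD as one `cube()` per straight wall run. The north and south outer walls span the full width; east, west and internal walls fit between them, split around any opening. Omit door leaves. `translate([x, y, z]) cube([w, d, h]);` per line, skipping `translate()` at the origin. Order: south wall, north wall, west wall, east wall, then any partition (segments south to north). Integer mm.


cube([5000, 100, 2500]);
translate([0, 2900, 0]) cube([5000, 100, 2500]);
translate([0, 100, 0]) cube([100, 2800, 2500]);
translate([4900, 100, 0]) cube([100, 2800, 2500]);
translate([3000, 100, 0]) cube([100, 500, 2500]);
translate([3000, 1600, 0]) cube([100, 1300, 2500]);


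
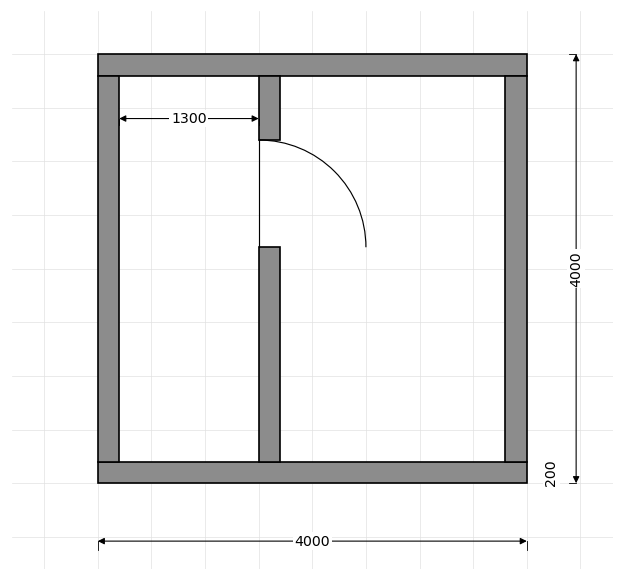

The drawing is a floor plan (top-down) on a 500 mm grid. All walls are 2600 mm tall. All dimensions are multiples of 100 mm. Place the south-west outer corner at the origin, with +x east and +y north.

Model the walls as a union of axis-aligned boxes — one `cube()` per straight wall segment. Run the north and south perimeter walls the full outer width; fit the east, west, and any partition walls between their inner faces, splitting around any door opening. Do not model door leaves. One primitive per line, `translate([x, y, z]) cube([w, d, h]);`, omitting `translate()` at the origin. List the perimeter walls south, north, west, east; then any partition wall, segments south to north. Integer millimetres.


cube([4000, 200, 2600]);
translate([0, 3800, 0]) cube([4000, 200, 2600]);
translate([0, 200, 0]) cube([200, 3600, 2600]);
translate([3800, 200, 0]) cube([200, 3600, 2600]);
translate([1500, 200, 0]) cube([200, 2000, 2600]);
translate([1500, 3200, 0]) cube([200, 600, 2600]);
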